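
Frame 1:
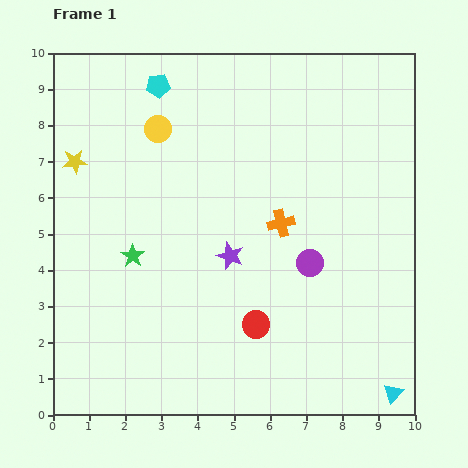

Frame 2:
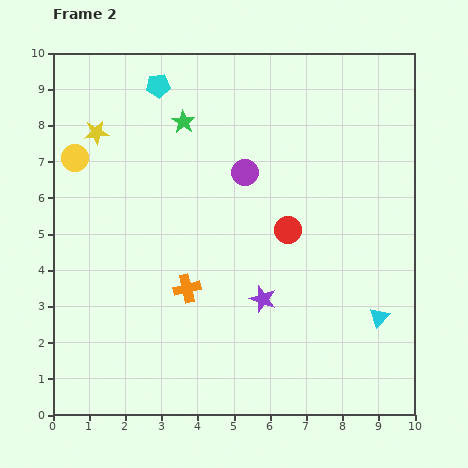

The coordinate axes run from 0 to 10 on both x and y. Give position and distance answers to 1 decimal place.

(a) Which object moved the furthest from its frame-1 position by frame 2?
the green star

(moved 4.0; next 3.2)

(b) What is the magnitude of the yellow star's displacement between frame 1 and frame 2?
1.0

The yellow star moved from (0.6, 7.0) to (1.2, 7.8), a distance of √(0.6² + 0.8²) ≈ 1.0.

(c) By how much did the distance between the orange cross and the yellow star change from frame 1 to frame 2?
-0.9

Distance in frame 1: 5.9. Distance in frame 2: 5.0.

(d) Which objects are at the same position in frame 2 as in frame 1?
the cyan pentagon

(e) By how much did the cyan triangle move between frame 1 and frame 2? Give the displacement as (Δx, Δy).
(-0.4, 2.1)

The cyan triangle was at (9.4, 0.6) in frame 1 and (9.0, 2.7) in frame 2.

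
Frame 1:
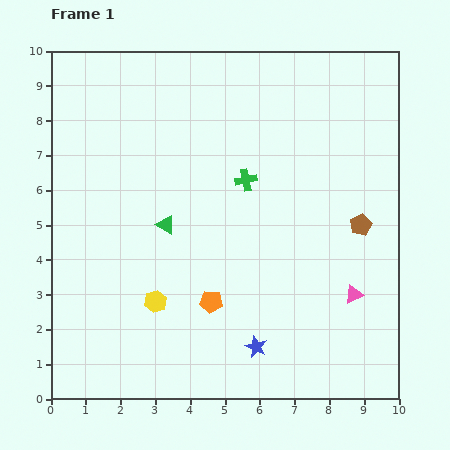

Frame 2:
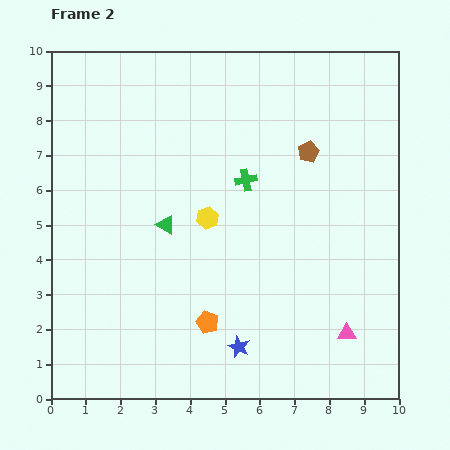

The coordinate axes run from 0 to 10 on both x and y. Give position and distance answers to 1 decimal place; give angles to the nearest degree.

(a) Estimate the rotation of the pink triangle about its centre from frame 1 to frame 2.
24° clockwise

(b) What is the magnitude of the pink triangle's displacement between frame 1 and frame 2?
1.1

The pink triangle moved from (8.7, 3.0) to (8.5, 1.9), a distance of √(0.2² + 1.1²) ≈ 1.1.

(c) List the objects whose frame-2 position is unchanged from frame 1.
the green cross, the green triangle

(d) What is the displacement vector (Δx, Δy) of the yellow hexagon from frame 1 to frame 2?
(1.5, 2.4)

The yellow hexagon was at (3.0, 2.8) in frame 1 and (4.5, 5.2) in frame 2.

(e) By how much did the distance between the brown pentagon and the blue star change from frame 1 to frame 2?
+1.3

Distance in frame 1: 4.6. Distance in frame 2: 5.9.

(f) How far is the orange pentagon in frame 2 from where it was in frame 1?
0.6

The orange pentagon moved from (4.6, 2.8) to (4.5, 2.2), a distance of √(0.1² + 0.6²) ≈ 0.6.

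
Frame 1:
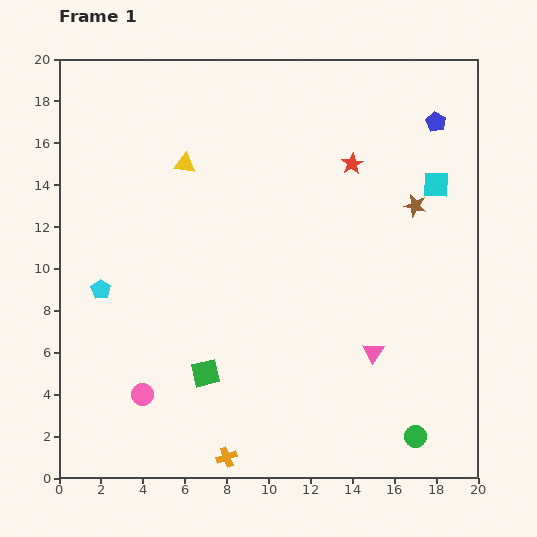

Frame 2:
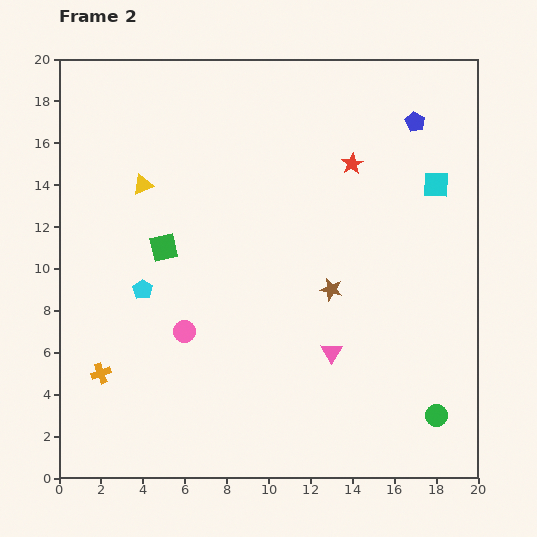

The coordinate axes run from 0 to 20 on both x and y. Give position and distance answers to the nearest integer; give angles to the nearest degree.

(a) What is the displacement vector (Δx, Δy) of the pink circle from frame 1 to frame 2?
(2, 3)

The pink circle was at (4, 4) in frame 1 and (6, 7) in frame 2.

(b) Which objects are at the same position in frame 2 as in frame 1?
the cyan square, the red star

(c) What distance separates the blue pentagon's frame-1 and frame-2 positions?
1

The blue pentagon moved from (18, 17) to (17, 17), a distance of √(1² + 0²) ≈ 1.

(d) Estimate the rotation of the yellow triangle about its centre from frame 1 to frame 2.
29° counter-clockwise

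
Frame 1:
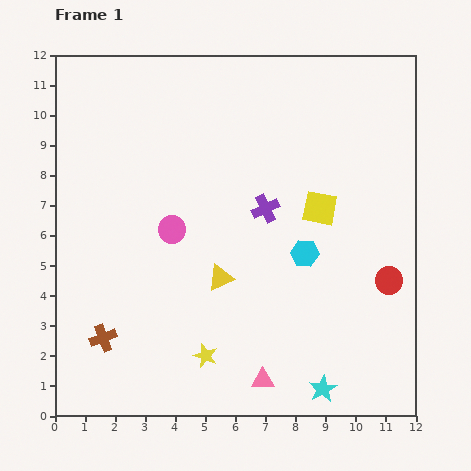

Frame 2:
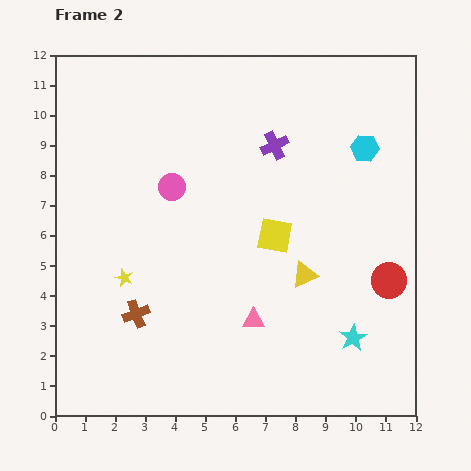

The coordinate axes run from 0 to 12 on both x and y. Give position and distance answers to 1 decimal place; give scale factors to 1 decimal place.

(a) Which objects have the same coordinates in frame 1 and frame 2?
the red circle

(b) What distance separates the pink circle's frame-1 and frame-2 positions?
1.4

The pink circle moved from (3.9, 6.2) to (3.9, 7.6), a distance of √(0.0² + 1.4²) ≈ 1.4.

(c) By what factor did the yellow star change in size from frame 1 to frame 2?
0.7×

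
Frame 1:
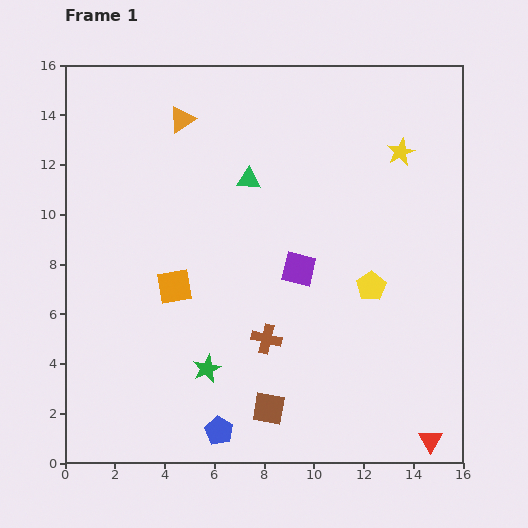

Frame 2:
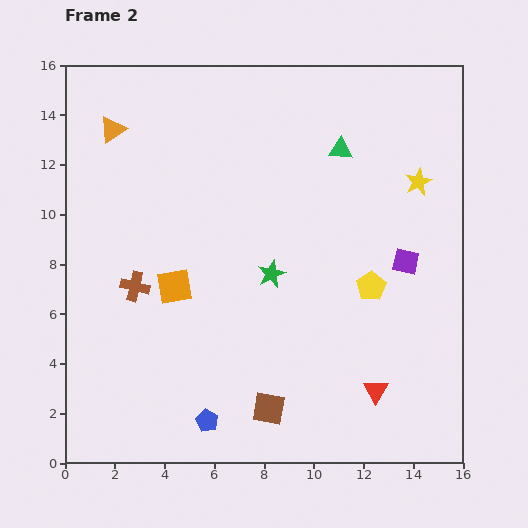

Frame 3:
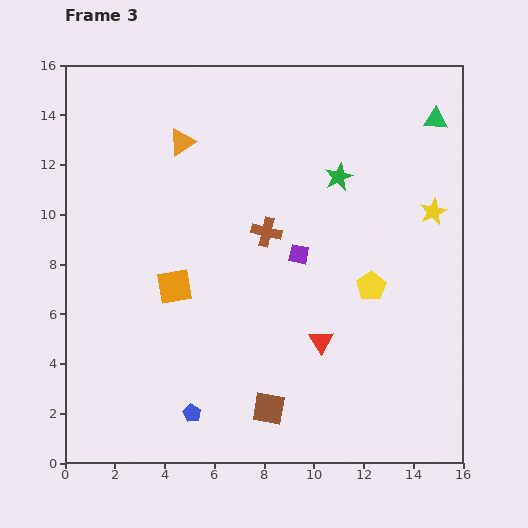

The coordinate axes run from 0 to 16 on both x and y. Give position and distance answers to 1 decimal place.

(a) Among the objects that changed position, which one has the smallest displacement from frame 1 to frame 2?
the blue pentagon

(moved 0.6)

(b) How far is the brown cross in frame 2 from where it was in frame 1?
5.7

The brown cross moved from (8.1, 5.0) to (2.8, 7.1), a distance of √(5.3² + 2.1²) ≈ 5.7.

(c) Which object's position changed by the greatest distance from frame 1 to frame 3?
the green star

(moved 9.3; next 7.9)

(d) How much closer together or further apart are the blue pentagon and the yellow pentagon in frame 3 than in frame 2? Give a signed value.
+0.3

Distance in frame 2: 8.5. Distance in frame 3: 8.8.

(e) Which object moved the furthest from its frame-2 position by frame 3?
the brown cross

(moved 5.7; next 4.7)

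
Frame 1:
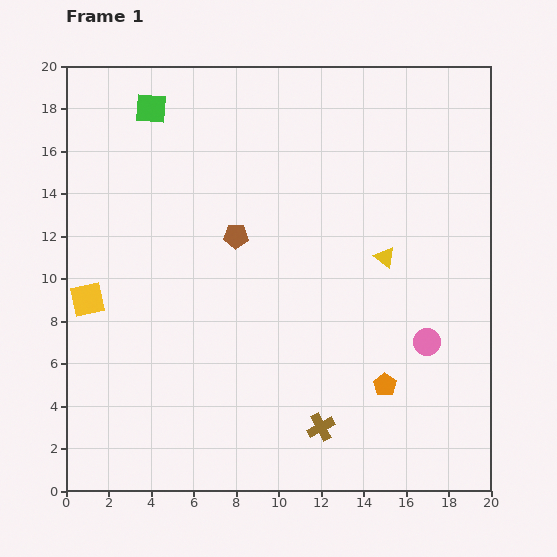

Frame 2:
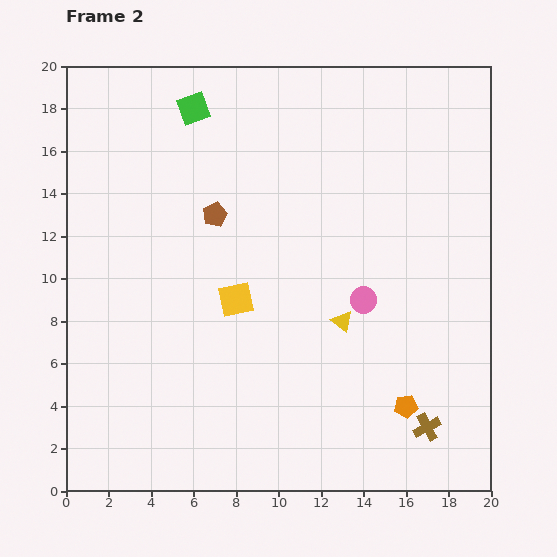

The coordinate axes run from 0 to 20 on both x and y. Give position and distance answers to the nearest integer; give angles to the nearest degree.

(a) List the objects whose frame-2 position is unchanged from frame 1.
none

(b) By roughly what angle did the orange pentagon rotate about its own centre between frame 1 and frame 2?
30° clockwise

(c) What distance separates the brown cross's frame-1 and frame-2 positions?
5

The brown cross moved from (12, 3) to (17, 3), a distance of √(5² + 0²) ≈ 5.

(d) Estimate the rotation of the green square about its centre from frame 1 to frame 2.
24° counter-clockwise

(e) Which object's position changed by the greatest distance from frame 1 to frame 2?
the yellow square

(moved 7; next 5)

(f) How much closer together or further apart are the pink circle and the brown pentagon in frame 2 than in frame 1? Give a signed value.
-2

Distance in frame 1: 10. Distance in frame 2: 8.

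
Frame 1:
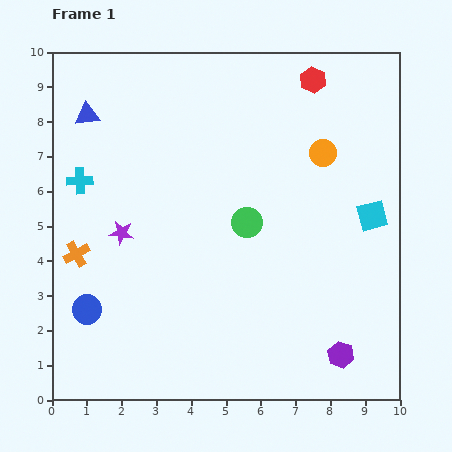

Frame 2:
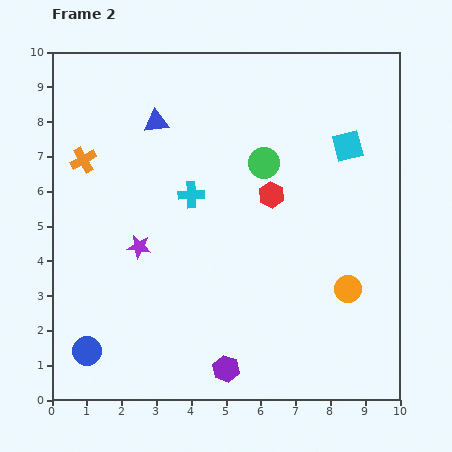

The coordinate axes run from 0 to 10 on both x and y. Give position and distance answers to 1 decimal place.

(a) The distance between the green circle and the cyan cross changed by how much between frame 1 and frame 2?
-2.6

Distance in frame 1: 4.9. Distance in frame 2: 2.3.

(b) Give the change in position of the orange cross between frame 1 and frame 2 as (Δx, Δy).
(0.2, 2.7)

The orange cross was at (0.7, 4.2) in frame 1 and (0.9, 6.9) in frame 2.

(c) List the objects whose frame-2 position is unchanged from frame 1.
none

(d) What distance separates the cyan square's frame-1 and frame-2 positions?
2.1

The cyan square moved from (9.2, 5.3) to (8.5, 7.3), a distance of √(0.7² + 2.0²) ≈ 2.1.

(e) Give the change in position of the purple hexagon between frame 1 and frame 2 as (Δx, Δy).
(-3.3, -0.4)

The purple hexagon was at (8.3, 1.3) in frame 1 and (5.0, 0.9) in frame 2.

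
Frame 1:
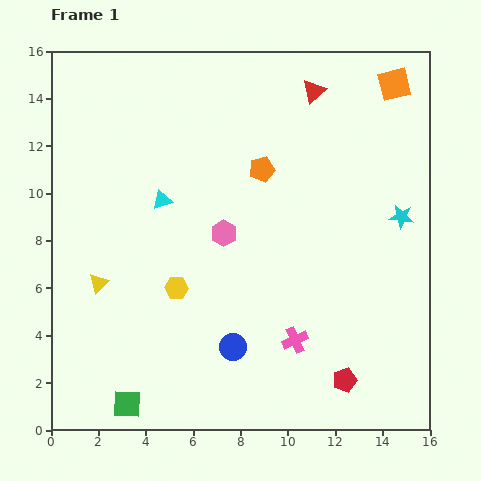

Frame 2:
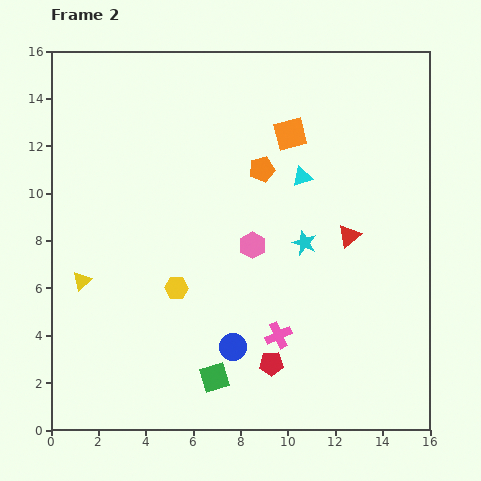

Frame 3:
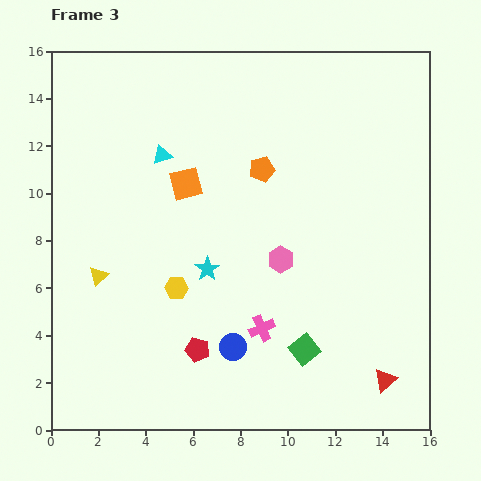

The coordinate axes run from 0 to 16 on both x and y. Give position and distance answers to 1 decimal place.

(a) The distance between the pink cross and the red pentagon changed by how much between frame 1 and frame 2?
-1.5

Distance in frame 1: 2.7. Distance in frame 2: 1.2.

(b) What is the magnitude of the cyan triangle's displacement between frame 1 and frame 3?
1.9

The cyan triangle moved from (4.7, 9.7) to (4.7, 11.6), a distance of √(0.0² + 1.9²) ≈ 1.9.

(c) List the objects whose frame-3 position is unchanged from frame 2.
the blue circle, the yellow hexagon, the orange pentagon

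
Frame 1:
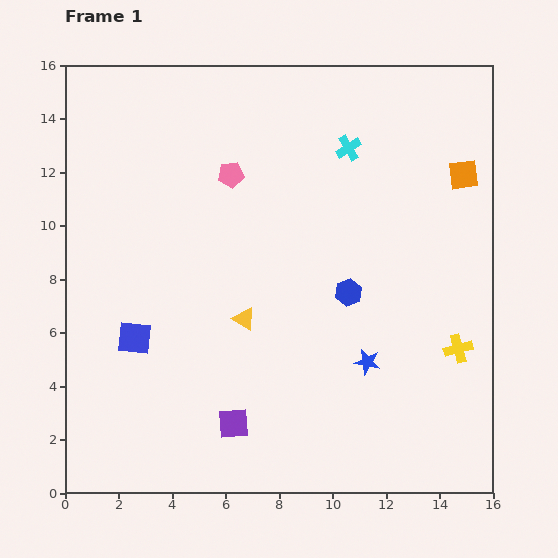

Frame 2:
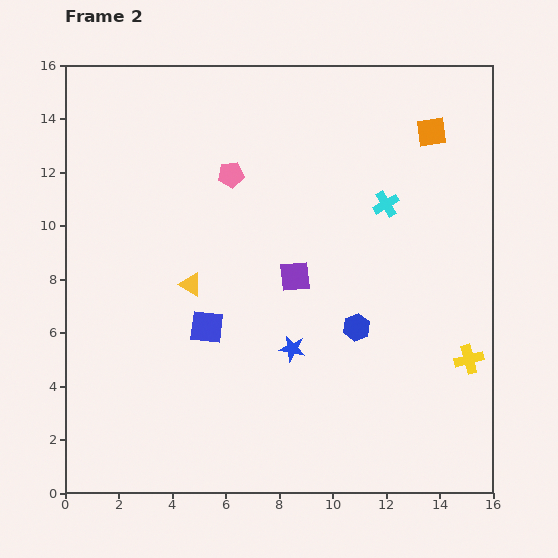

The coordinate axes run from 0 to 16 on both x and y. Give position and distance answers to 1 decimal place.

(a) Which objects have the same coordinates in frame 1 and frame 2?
the pink pentagon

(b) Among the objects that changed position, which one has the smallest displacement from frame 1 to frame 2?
the yellow cross

(moved 0.6)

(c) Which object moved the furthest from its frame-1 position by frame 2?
the purple square

(moved 6.0; next 2.8)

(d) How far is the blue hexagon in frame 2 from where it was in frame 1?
1.3

The blue hexagon moved from (10.6, 7.5) to (10.9, 6.2), a distance of √(0.3² + 1.3²) ≈ 1.3.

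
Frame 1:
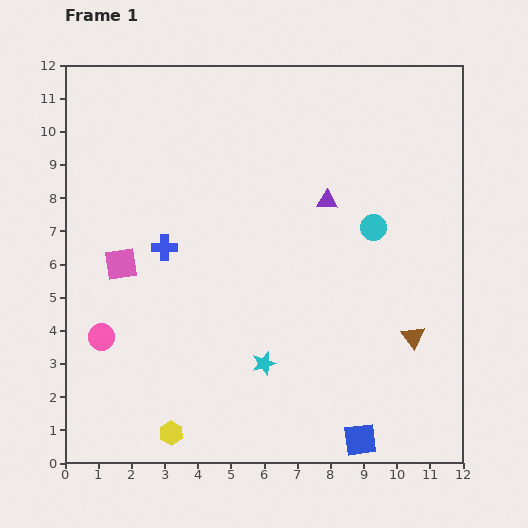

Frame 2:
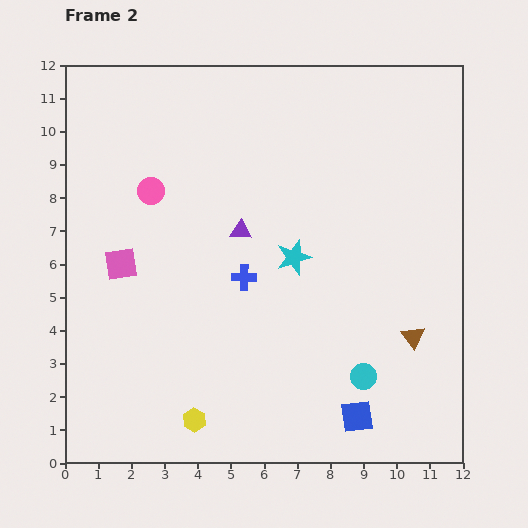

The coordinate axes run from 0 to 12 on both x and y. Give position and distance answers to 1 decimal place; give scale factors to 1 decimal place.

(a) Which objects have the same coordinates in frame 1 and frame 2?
the pink square, the brown triangle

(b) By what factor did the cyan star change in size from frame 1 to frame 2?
1.5×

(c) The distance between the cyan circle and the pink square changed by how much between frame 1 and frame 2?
+0.4

Distance in frame 1: 7.7. Distance in frame 2: 8.1.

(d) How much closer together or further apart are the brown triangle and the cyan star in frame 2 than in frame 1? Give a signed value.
-0.3

Distance in frame 1: 4.6. Distance in frame 2: 4.3.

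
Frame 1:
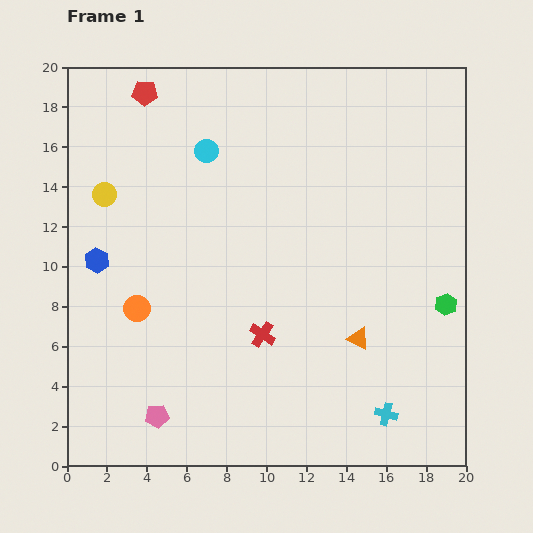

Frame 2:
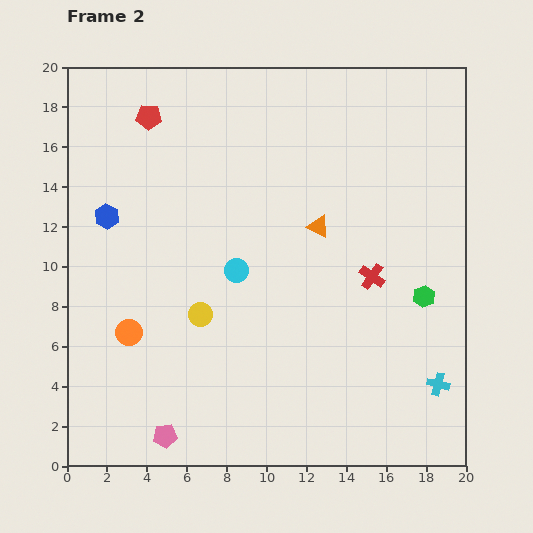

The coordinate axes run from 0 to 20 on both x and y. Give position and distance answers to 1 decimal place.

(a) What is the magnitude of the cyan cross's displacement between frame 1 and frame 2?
3.0

The cyan cross moved from (16.0, 2.6) to (18.6, 4.1), a distance of √(2.6² + 1.5²) ≈ 3.0.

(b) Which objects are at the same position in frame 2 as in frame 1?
none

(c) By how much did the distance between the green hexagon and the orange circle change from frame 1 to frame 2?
-0.6

Distance in frame 1: 15.5. Distance in frame 2: 14.9.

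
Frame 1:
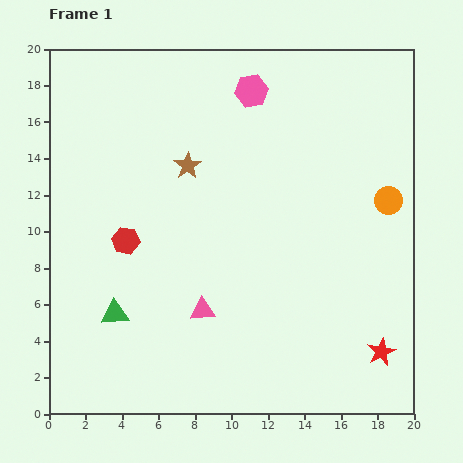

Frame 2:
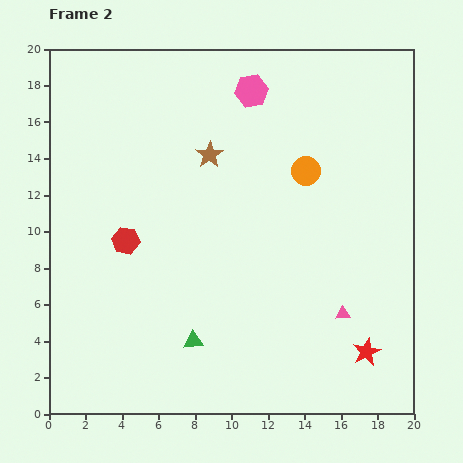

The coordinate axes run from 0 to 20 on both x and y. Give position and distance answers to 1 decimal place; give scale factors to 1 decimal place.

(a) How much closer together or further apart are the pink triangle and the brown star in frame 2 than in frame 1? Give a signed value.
+3.5

Distance in frame 1: 7.9. Distance in frame 2: 11.4.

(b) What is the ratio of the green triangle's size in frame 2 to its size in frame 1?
0.7×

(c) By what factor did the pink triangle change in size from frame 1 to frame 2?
0.6×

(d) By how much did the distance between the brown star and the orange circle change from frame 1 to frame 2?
-5.8

Distance in frame 1: 11.2. Distance in frame 2: 5.4.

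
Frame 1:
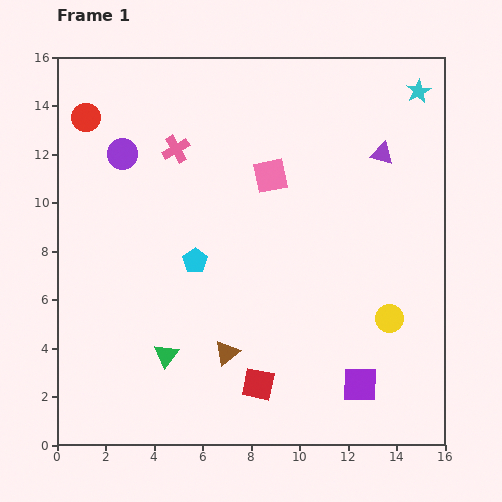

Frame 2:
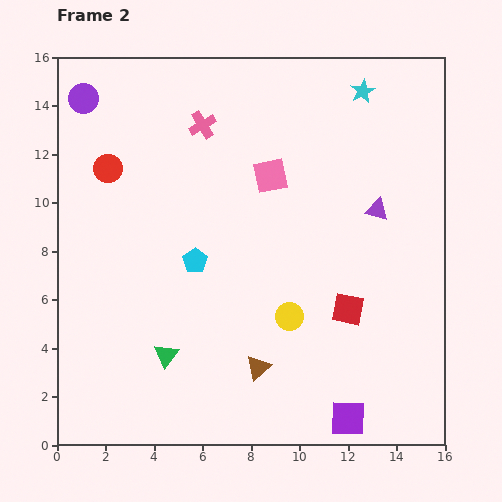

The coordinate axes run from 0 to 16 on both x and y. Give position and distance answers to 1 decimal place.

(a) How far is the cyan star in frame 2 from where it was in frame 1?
2.3

The cyan star moved from (14.9, 14.6) to (12.6, 14.6), a distance of √(2.3² + 0.0²) ≈ 2.3.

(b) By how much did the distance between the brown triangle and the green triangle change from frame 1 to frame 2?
+1.3

Distance in frame 1: 2.5. Distance in frame 2: 3.8.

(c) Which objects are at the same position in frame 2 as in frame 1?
the pink square, the cyan pentagon, the green triangle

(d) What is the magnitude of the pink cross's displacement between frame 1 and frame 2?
1.5

The pink cross moved from (4.9, 12.2) to (6.0, 13.2), a distance of √(1.1² + 1.0²) ≈ 1.5.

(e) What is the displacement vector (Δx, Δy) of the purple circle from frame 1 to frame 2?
(-1.6, 2.3)

The purple circle was at (2.7, 12.0) in frame 1 and (1.1, 14.3) in frame 2.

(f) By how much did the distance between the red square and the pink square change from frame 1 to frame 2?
-2.2

Distance in frame 1: 8.6. Distance in frame 2: 6.4.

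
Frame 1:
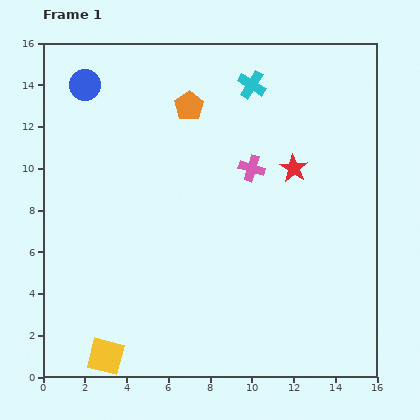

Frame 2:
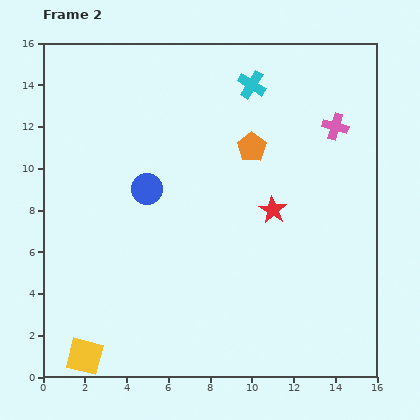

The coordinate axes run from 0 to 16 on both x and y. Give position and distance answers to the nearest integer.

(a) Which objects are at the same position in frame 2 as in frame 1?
the cyan cross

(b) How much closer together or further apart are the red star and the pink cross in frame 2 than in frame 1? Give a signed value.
+3

Distance in frame 1: 2. Distance in frame 2: 5.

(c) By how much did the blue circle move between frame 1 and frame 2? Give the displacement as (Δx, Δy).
(3, -5)

The blue circle was at (2, 14) in frame 1 and (5, 9) in frame 2.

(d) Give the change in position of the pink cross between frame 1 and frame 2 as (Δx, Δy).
(4, 2)

The pink cross was at (10, 10) in frame 1 and (14, 12) in frame 2.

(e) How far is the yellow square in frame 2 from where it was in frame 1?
1

The yellow square moved from (3, 1) to (2, 1), a distance of √(1² + 0²) ≈ 1.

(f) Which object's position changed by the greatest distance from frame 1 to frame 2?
the blue circle

(moved 6; next 4)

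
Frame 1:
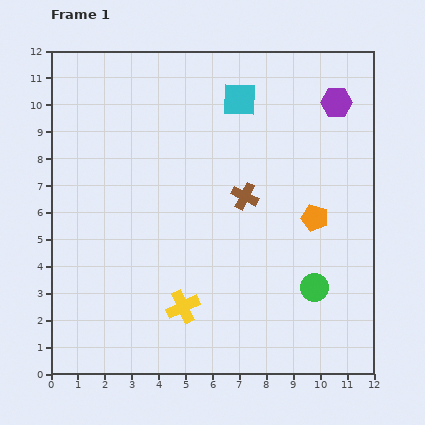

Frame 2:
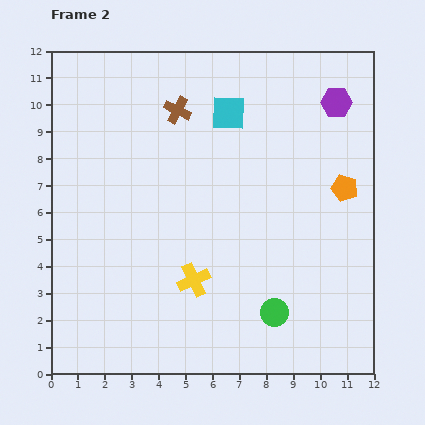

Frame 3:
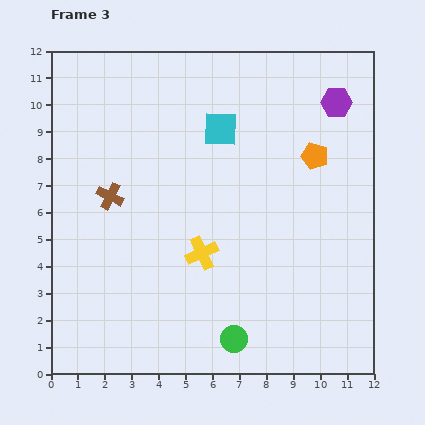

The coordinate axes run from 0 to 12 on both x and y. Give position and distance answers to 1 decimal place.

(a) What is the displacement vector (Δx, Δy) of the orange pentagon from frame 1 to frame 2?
(1.1, 1.1)

The orange pentagon was at (9.8, 5.8) in frame 1 and (10.9, 6.9) in frame 2.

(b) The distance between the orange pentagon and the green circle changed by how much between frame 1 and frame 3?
+4.8

Distance in frame 1: 2.6. Distance in frame 3: 7.4.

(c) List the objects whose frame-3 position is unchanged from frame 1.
the purple hexagon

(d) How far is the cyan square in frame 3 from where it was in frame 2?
0.7

The cyan square moved from (6.6, 9.7) to (6.3, 9.1), a distance of √(0.3² + 0.6²) ≈ 0.7.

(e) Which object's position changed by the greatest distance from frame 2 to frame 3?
the brown cross

(moved 4.1; next 1.8)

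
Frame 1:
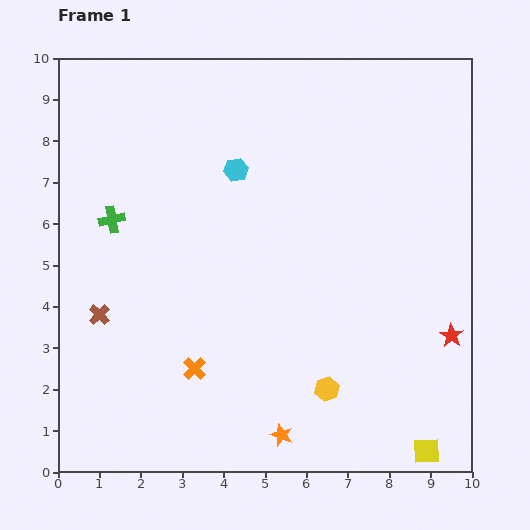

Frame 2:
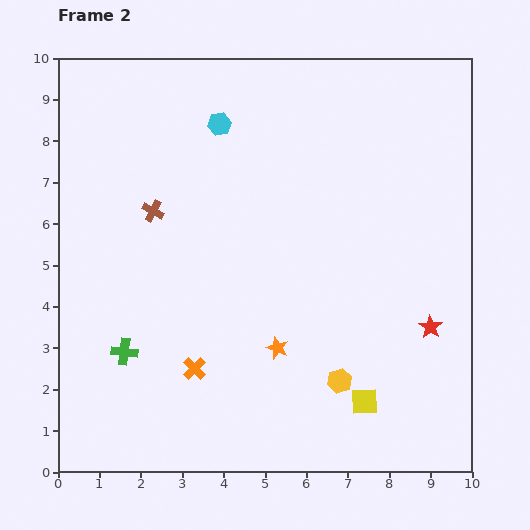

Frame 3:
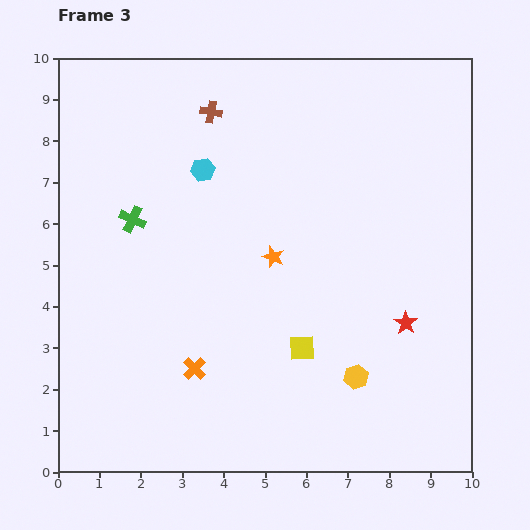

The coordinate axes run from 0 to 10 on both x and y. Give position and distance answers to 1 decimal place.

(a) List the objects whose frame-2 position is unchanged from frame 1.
the orange cross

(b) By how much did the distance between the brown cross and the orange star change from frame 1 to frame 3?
-1.5

Distance in frame 1: 5.3. Distance in frame 3: 3.8.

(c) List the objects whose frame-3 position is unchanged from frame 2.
the orange cross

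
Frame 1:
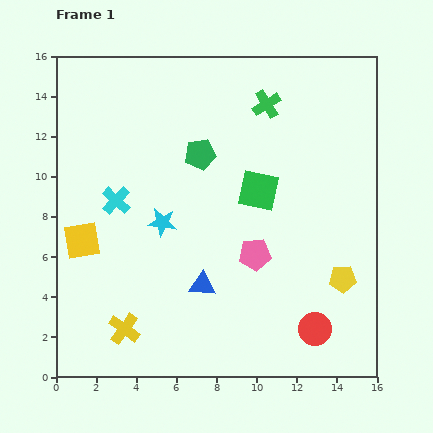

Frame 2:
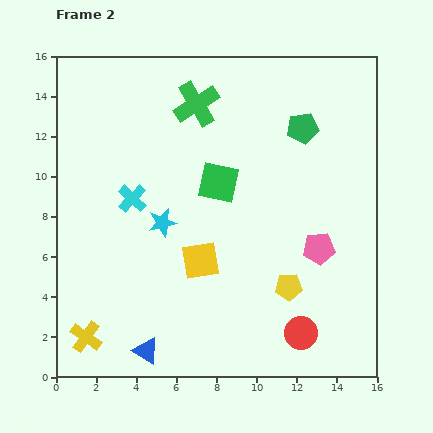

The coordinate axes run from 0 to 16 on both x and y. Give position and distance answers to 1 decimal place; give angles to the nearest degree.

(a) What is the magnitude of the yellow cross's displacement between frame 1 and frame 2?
1.9

The yellow cross moved from (3.4, 2.4) to (1.5, 2.0), a distance of √(1.9² + 0.4²) ≈ 1.9.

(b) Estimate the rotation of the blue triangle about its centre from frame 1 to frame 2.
28° clockwise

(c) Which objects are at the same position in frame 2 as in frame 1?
the cyan star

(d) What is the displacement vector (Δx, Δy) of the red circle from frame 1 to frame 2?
(-0.7, -0.2)

The red circle was at (12.9, 2.4) in frame 1 and (12.2, 2.2) in frame 2.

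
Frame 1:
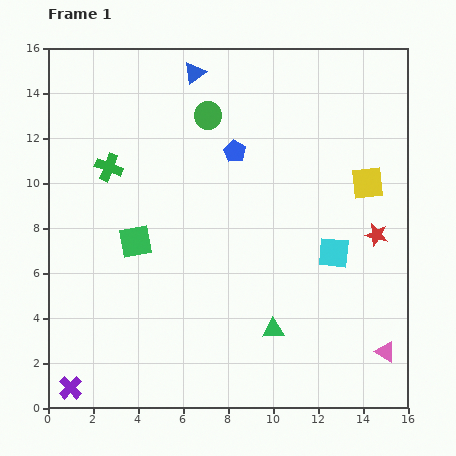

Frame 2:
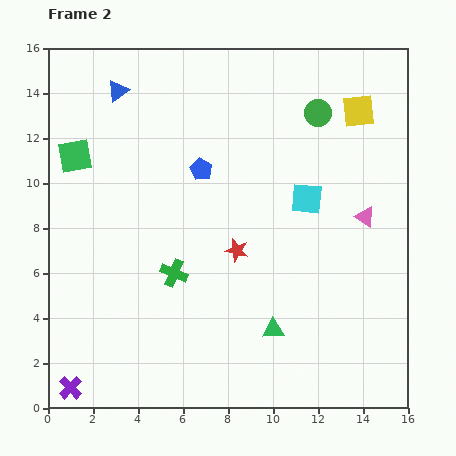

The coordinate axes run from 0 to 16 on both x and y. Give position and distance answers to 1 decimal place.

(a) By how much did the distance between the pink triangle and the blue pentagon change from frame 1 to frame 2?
-3.5

Distance in frame 1: 11.1. Distance in frame 2: 7.6.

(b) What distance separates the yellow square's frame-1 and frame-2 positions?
3.2

The yellow square moved from (14.2, 10.0) to (13.8, 13.2), a distance of √(0.4² + 3.2²) ≈ 3.2.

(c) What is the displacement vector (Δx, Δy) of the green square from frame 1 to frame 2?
(-2.7, 3.8)

The green square was at (3.9, 7.4) in frame 1 and (1.2, 11.2) in frame 2.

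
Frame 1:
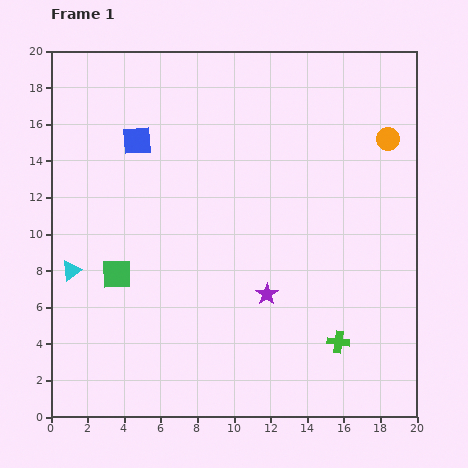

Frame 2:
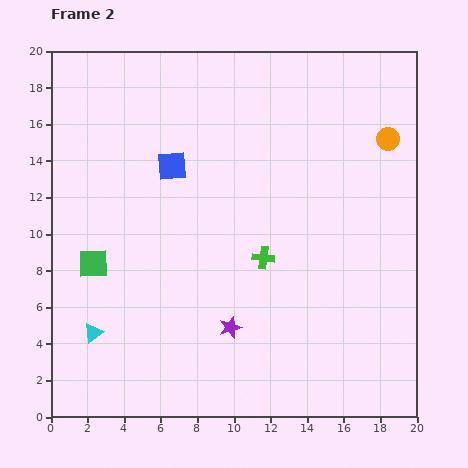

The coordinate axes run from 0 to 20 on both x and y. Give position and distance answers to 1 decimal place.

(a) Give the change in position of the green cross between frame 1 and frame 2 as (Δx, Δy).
(-4.1, 4.6)

The green cross was at (15.7, 4.1) in frame 1 and (11.6, 8.7) in frame 2.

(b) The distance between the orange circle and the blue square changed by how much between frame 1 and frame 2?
-1.8

Distance in frame 1: 13.7. Distance in frame 2: 11.9.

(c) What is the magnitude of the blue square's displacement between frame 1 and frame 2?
2.4

The blue square moved from (4.7, 15.1) to (6.6, 13.7), a distance of √(1.9² + 1.4²) ≈ 2.4.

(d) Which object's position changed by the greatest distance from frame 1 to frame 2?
the green cross

(moved 6.2; next 3.6)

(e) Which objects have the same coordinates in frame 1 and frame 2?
the orange circle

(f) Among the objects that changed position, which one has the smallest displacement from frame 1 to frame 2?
the green square

(moved 1.4)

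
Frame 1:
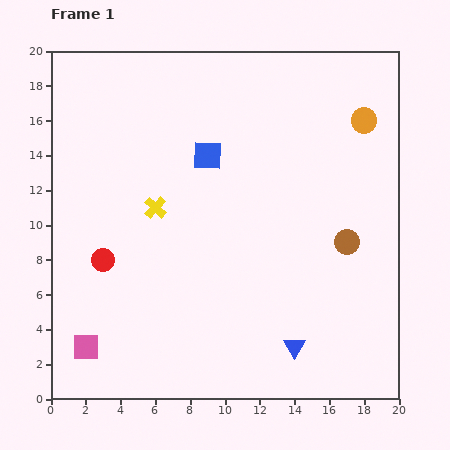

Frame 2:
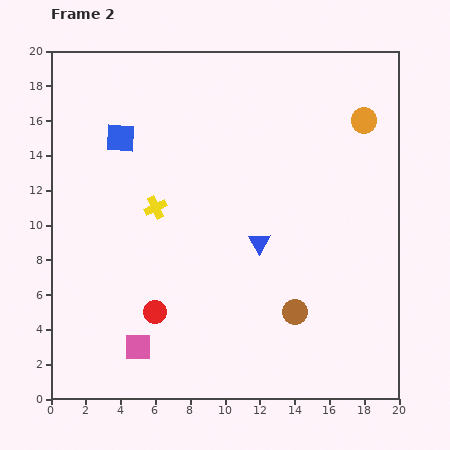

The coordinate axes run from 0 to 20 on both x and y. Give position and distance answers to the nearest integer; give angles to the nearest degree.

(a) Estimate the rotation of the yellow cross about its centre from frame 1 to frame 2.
22° clockwise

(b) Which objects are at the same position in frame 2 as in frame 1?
the orange circle, the yellow cross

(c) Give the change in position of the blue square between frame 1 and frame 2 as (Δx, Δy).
(-5, 1)

The blue square was at (9, 14) in frame 1 and (4, 15) in frame 2.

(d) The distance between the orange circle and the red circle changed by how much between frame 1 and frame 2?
-1

Distance in frame 1: 17. Distance in frame 2: 16.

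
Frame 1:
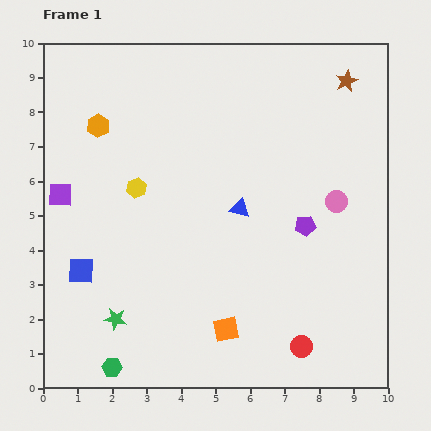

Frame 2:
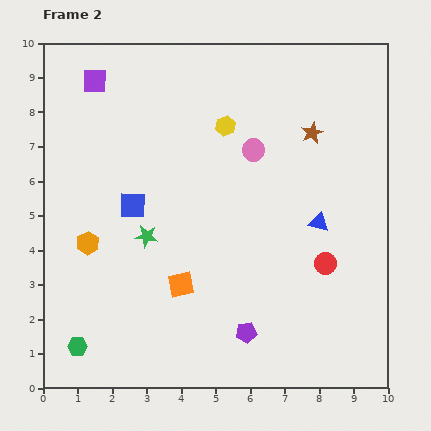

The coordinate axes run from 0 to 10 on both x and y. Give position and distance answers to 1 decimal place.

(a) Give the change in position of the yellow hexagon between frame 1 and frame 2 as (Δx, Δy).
(2.6, 1.8)

The yellow hexagon was at (2.7, 5.8) in frame 1 and (5.3, 7.6) in frame 2.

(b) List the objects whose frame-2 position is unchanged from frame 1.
none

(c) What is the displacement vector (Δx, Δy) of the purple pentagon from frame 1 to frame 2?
(-1.7, -3.1)

The purple pentagon was at (7.6, 4.7) in frame 1 and (5.9, 1.6) in frame 2.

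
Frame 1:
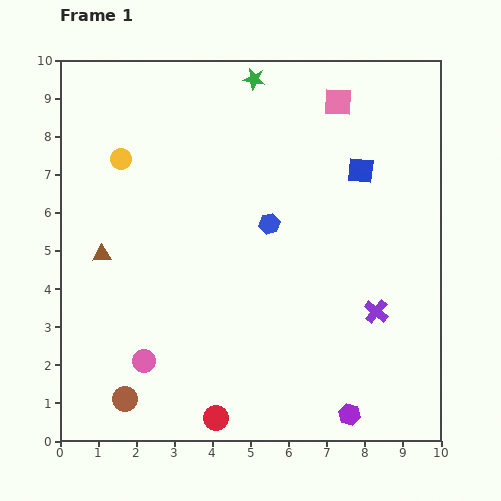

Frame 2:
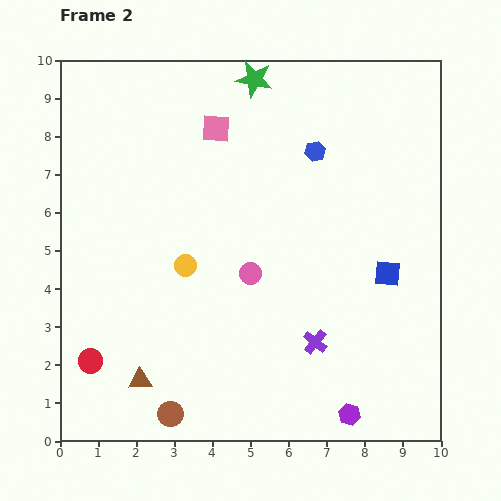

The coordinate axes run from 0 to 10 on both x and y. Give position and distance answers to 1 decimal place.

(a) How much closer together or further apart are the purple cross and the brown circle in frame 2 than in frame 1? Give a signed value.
-2.8

Distance in frame 1: 7.0. Distance in frame 2: 4.2.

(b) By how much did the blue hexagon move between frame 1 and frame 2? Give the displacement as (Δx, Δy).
(1.2, 1.9)

The blue hexagon was at (5.5, 5.7) in frame 1 and (6.7, 7.6) in frame 2.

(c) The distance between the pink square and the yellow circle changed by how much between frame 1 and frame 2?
-2.2

Distance in frame 1: 5.9. Distance in frame 2: 3.7.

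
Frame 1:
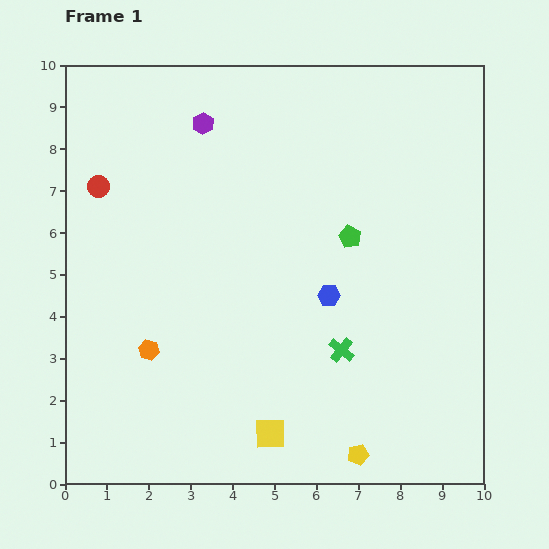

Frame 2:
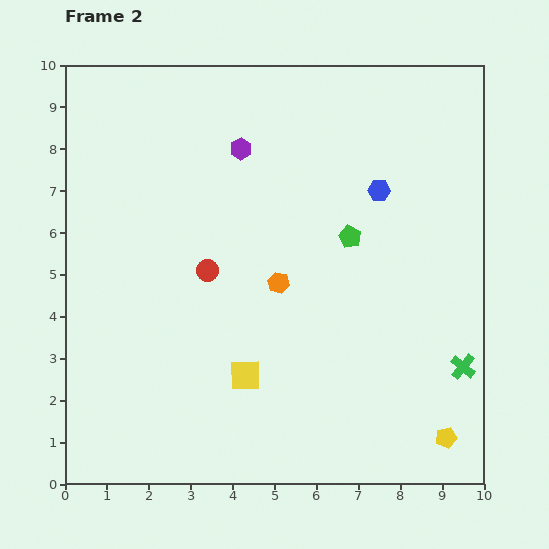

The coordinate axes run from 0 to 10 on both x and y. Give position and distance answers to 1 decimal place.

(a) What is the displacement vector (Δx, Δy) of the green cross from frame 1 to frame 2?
(2.9, -0.4)

The green cross was at (6.6, 3.2) in frame 1 and (9.5, 2.8) in frame 2.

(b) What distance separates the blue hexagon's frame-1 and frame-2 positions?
2.8

The blue hexagon moved from (6.3, 4.5) to (7.5, 7.0), a distance of √(1.2² + 2.5²) ≈ 2.8.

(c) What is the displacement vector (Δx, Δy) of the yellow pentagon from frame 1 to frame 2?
(2.1, 0.4)

The yellow pentagon was at (7.0, 0.7) in frame 1 and (9.1, 1.1) in frame 2.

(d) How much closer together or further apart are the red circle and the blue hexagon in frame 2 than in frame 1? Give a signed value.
-1.6

Distance in frame 1: 6.1. Distance in frame 2: 4.5.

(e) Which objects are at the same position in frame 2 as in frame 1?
the green pentagon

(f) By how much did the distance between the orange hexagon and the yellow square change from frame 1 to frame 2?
-1.2

Distance in frame 1: 3.5. Distance in frame 2: 2.3.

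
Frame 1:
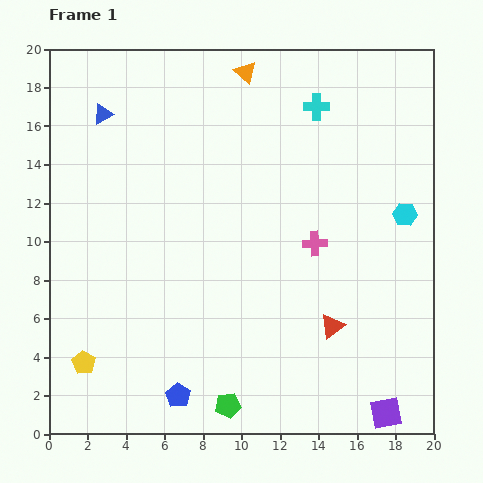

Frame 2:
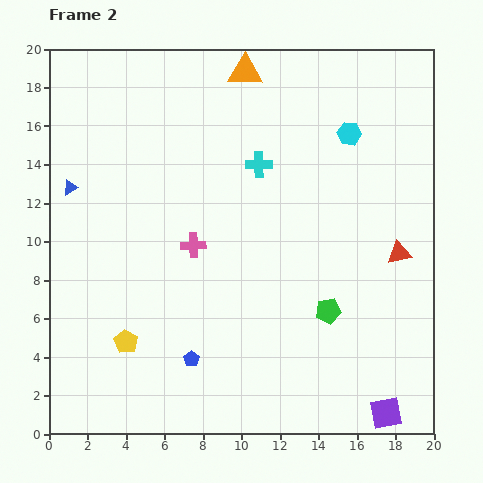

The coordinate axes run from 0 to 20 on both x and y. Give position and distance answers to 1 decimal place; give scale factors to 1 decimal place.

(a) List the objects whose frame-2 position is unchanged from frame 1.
the orange triangle, the purple square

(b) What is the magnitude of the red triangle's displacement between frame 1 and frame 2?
5.2

The red triangle moved from (14.7, 5.6) to (18.2, 9.4), a distance of √(3.5² + 3.8²) ≈ 5.2.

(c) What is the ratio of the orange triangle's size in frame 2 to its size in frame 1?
1.5×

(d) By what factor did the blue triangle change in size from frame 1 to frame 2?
0.7×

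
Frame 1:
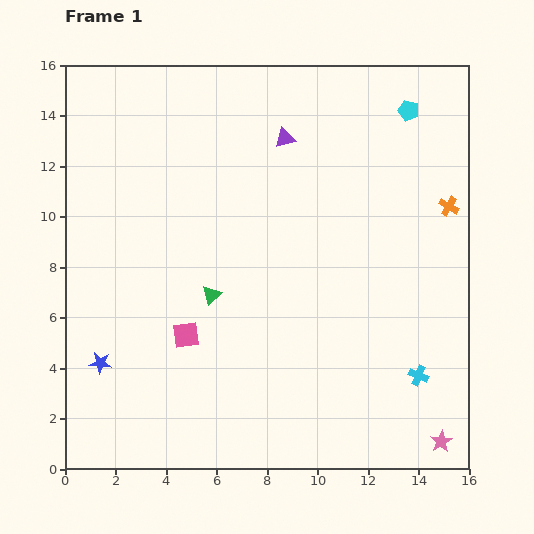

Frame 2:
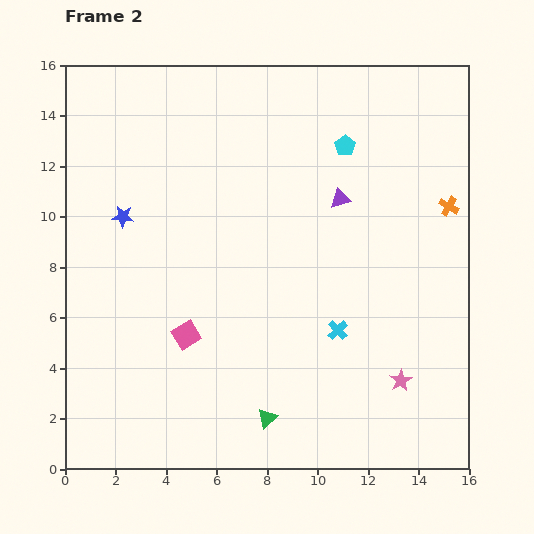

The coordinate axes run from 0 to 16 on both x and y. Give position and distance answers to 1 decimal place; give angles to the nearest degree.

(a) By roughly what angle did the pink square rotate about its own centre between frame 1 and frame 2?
22° counter-clockwise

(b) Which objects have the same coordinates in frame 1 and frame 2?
the orange cross, the pink square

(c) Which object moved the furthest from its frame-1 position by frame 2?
the blue star

(moved 5.9; next 5.4)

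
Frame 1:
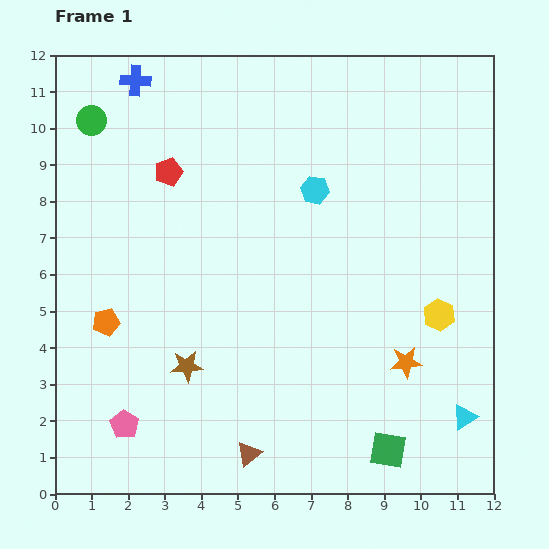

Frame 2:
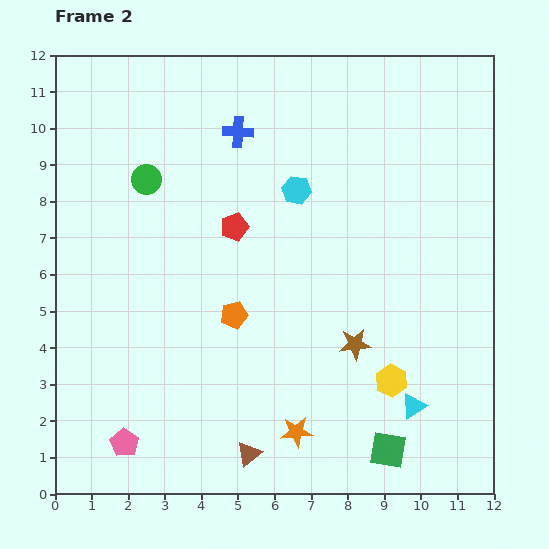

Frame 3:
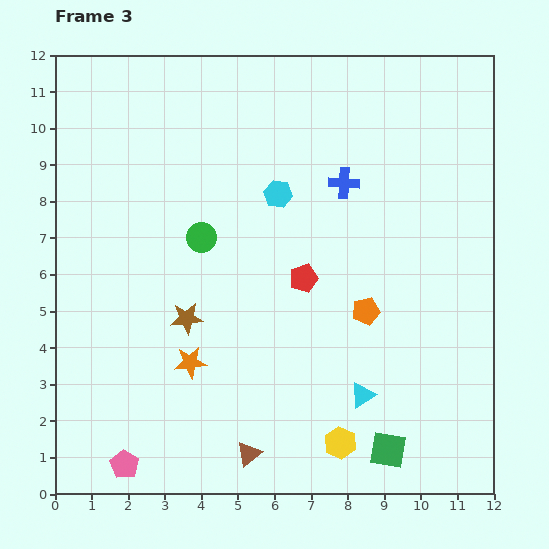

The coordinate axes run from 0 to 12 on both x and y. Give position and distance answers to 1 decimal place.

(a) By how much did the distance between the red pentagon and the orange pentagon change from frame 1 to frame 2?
-2.0

Distance in frame 1: 4.4. Distance in frame 2: 2.4.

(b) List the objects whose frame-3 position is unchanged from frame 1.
the green square, the brown triangle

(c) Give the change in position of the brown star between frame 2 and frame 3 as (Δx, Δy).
(-4.6, 0.7)

The brown star was at (8.2, 4.1) in frame 2 and (3.6, 4.8) in frame 3.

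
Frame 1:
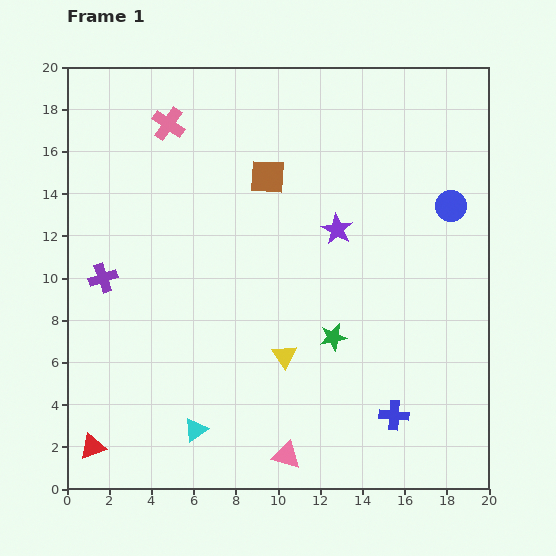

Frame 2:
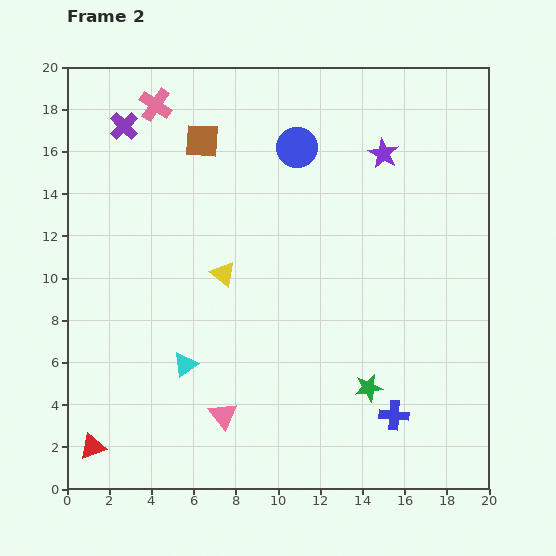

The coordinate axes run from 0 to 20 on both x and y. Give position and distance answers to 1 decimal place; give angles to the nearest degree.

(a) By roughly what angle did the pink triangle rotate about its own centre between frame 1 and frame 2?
38° clockwise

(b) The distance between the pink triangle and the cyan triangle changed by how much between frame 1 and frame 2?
-1.5

Distance in frame 1: 4.5. Distance in frame 2: 3.0.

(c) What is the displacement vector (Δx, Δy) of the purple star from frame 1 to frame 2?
(2.2, 3.6)

The purple star was at (12.8, 12.3) in frame 1 and (15.0, 15.9) in frame 2.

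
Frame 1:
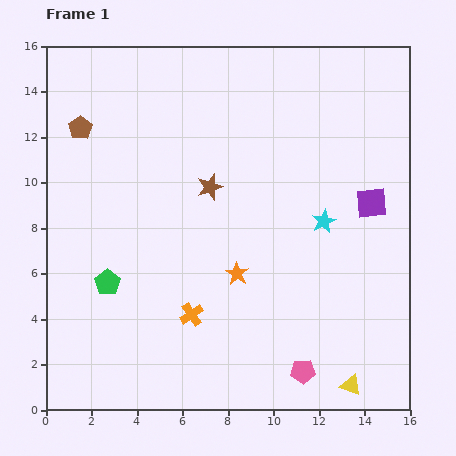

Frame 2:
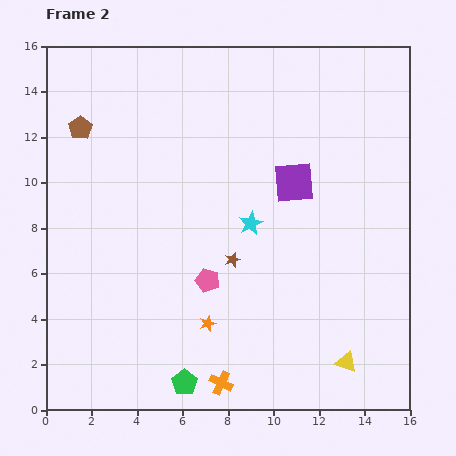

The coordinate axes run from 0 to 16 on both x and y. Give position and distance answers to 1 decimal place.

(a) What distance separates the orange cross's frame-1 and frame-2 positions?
3.3

The orange cross moved from (6.4, 4.2) to (7.7, 1.2), a distance of √(1.3² + 3.0²) ≈ 3.3.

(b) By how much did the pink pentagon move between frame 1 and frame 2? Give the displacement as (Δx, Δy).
(-4.2, 4.0)

The pink pentagon was at (11.3, 1.7) in frame 1 and (7.1, 5.7) in frame 2.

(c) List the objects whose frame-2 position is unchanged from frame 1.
the brown pentagon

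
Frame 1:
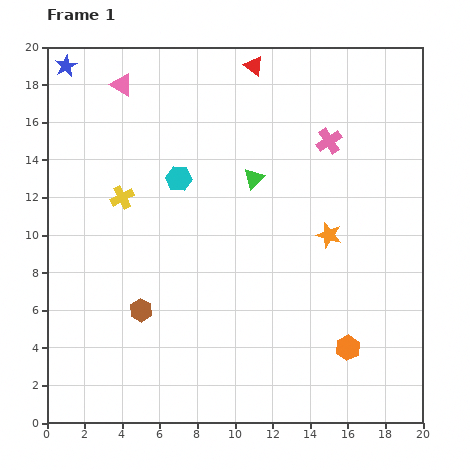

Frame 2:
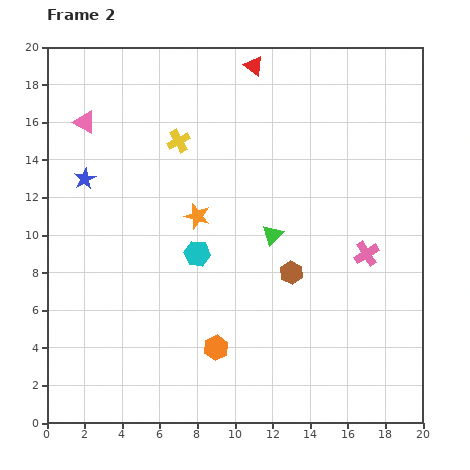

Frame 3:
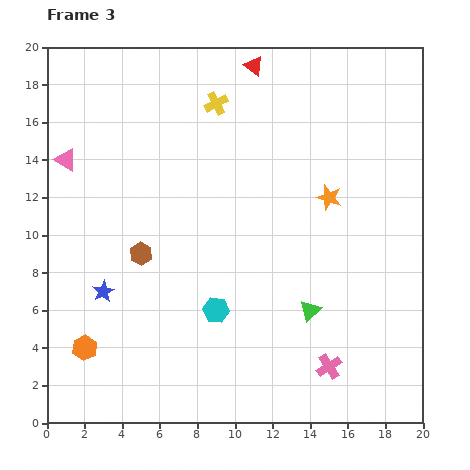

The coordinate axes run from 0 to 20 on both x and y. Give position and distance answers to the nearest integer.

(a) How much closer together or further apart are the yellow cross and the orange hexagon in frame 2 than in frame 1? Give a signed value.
-3

Distance in frame 1: 14. Distance in frame 2: 11.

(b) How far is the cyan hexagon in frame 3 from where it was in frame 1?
7

The cyan hexagon moved from (7, 13) to (9, 6), a distance of √(2² + 7²) ≈ 7.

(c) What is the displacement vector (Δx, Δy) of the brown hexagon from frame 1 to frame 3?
(0, 3)

The brown hexagon was at (5, 6) in frame 1 and (5, 9) in frame 3.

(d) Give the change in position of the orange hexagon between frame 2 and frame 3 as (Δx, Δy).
(-7, 0)

The orange hexagon was at (9, 4) in frame 2 and (2, 4) in frame 3.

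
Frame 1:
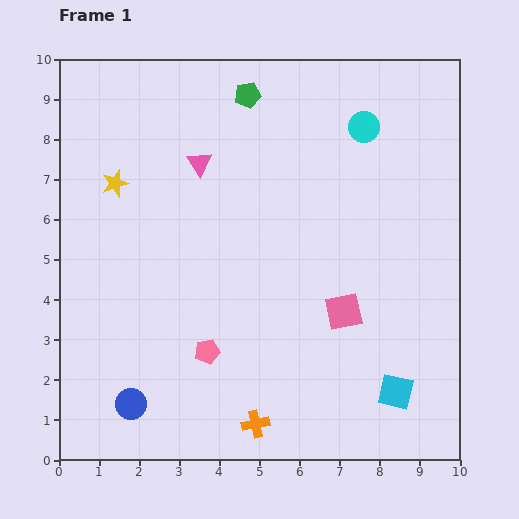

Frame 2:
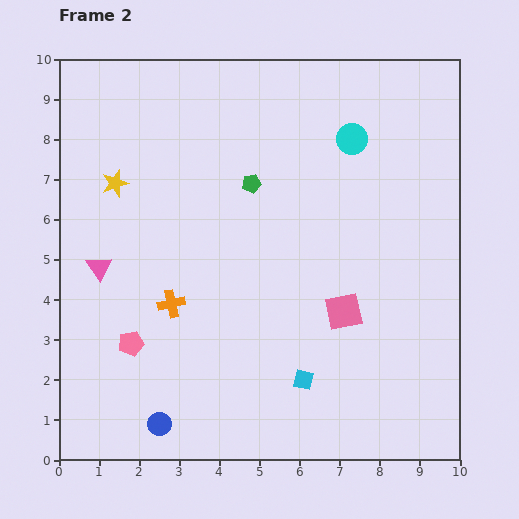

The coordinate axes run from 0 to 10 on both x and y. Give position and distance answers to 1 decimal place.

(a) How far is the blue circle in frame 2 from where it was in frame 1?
0.9

The blue circle moved from (1.8, 1.4) to (2.5, 0.9), a distance of √(0.7² + 0.5²) ≈ 0.9.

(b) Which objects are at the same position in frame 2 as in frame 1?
the pink square, the yellow star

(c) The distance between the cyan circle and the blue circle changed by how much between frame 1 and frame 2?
-0.4

Distance in frame 1: 9.0. Distance in frame 2: 8.6.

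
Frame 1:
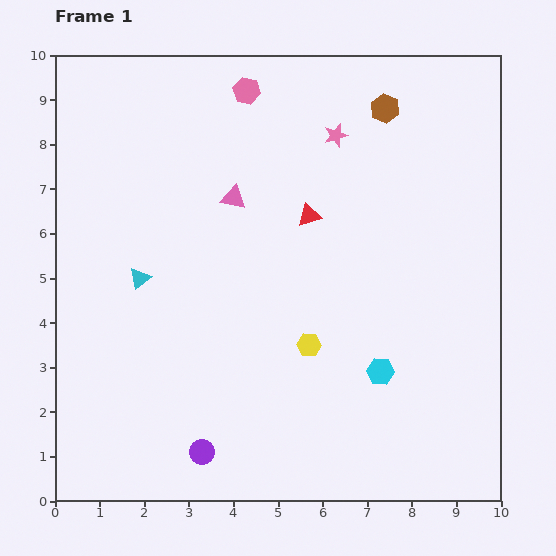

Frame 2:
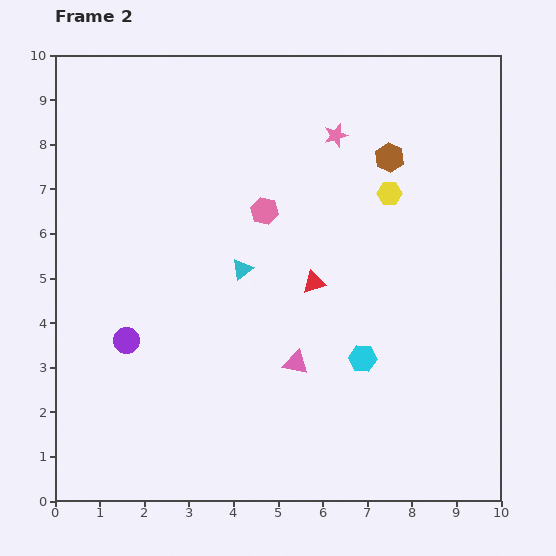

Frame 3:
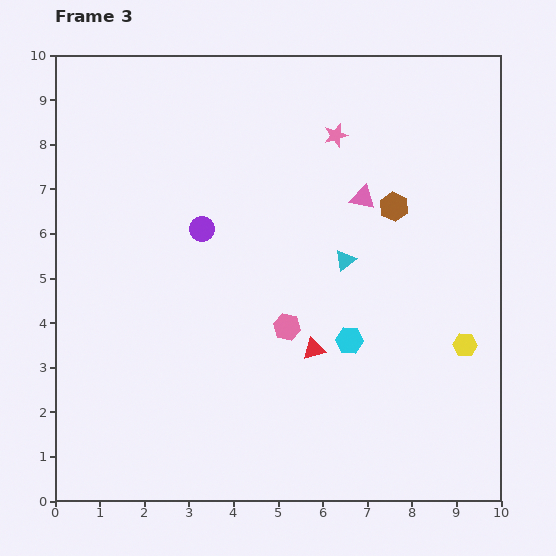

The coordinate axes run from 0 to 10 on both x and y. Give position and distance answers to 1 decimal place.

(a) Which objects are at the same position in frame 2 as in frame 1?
the pink star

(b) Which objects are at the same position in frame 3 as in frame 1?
the pink star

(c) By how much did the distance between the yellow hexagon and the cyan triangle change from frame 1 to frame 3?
-0.8

Distance in frame 1: 4.1. Distance in frame 3: 3.3.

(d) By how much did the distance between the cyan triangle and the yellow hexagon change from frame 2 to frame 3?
-0.4

Distance in frame 2: 3.7. Distance in frame 3: 3.3.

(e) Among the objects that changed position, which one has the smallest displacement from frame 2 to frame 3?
the cyan hexagon

(moved 0.5)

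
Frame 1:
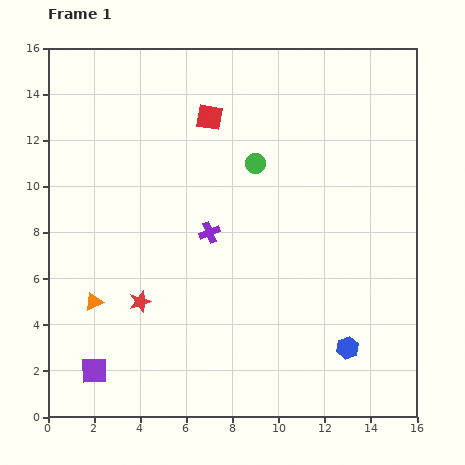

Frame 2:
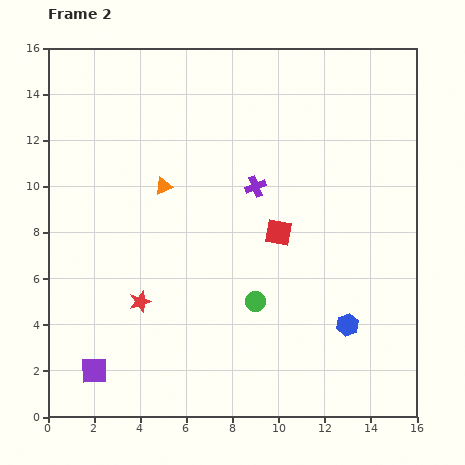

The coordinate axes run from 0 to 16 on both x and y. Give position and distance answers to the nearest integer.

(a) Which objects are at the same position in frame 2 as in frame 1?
the purple square, the red star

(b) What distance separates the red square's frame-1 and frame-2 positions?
6

The red square moved from (7, 13) to (10, 8), a distance of √(3² + 5²) ≈ 6.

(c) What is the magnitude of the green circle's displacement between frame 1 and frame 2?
6

The green circle moved from (9, 11) to (9, 5), a distance of √(0² + 6²) ≈ 6.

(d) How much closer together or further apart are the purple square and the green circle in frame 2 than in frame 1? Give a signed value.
-3

Distance in frame 1: 11. Distance in frame 2: 8.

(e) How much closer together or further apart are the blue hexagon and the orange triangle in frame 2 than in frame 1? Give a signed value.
-1

Distance in frame 1: 11. Distance in frame 2: 10.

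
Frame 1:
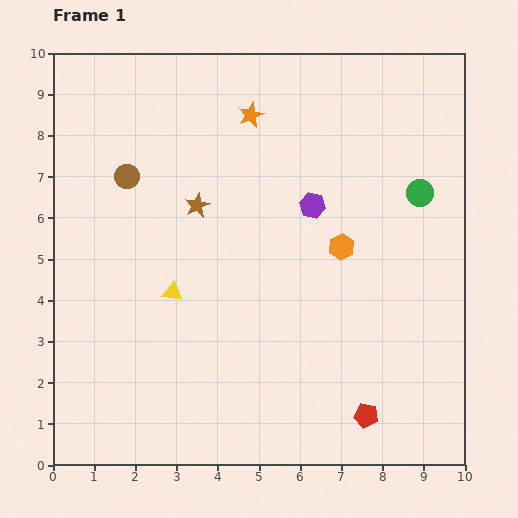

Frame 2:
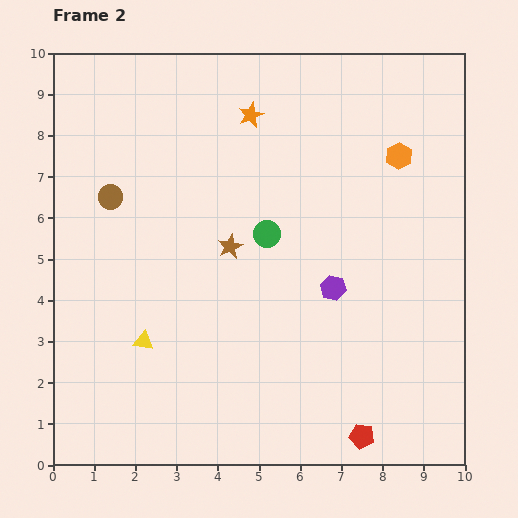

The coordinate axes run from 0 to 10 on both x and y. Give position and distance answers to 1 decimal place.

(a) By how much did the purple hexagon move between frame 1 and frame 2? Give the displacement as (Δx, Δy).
(0.5, -2.0)

The purple hexagon was at (6.3, 6.3) in frame 1 and (6.8, 4.3) in frame 2.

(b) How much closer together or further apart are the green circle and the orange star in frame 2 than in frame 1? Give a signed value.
-1.6

Distance in frame 1: 4.5. Distance in frame 2: 2.9.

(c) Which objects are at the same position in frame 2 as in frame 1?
the orange star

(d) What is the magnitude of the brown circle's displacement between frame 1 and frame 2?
0.6

The brown circle moved from (1.8, 7.0) to (1.4, 6.5), a distance of √(0.4² + 0.5²) ≈ 0.6.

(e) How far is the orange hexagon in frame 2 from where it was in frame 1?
2.6

The orange hexagon moved from (7.0, 5.3) to (8.4, 7.5), a distance of √(1.4² + 2.2²) ≈ 2.6.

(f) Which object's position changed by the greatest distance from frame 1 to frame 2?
the green circle

(moved 3.8; next 2.6)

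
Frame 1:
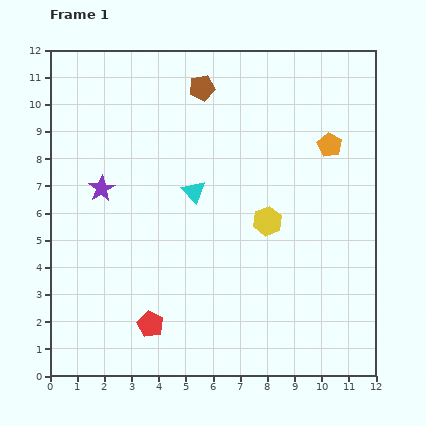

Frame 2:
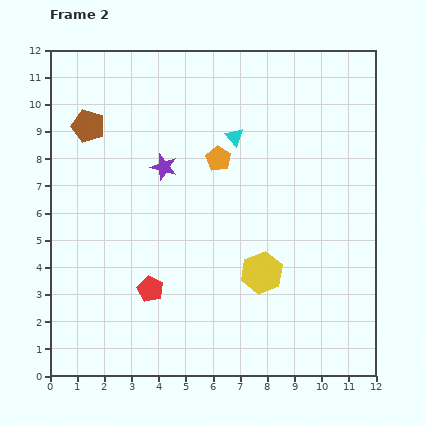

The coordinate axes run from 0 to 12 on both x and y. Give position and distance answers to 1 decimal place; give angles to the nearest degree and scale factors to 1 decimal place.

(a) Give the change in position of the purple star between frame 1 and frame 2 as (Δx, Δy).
(2.3, 0.8)

The purple star was at (1.9, 6.9) in frame 1 and (4.2, 7.7) in frame 2.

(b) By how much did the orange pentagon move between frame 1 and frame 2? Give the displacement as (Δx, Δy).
(-4.1, -0.5)

The orange pentagon was at (10.3, 8.5) in frame 1 and (6.2, 8.0) in frame 2.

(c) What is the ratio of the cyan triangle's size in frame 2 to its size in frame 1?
0.8×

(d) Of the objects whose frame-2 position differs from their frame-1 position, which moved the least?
the red pentagon

(moved 1.3)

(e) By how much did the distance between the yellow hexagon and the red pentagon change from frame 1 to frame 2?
-1.6

Distance in frame 1: 5.7. Distance in frame 2: 4.1.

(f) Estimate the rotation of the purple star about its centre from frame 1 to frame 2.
25° counter-clockwise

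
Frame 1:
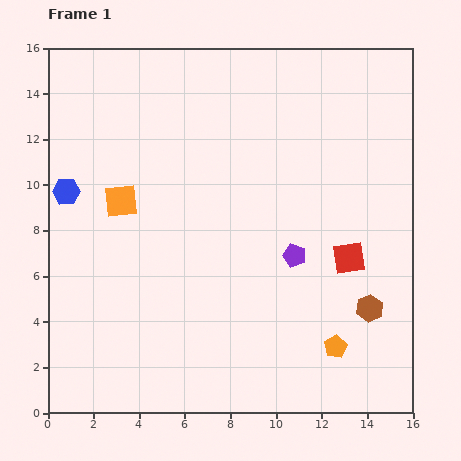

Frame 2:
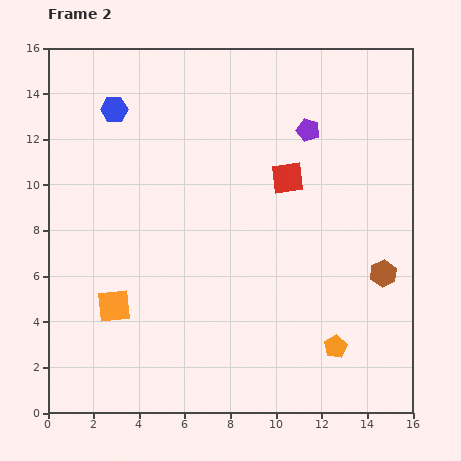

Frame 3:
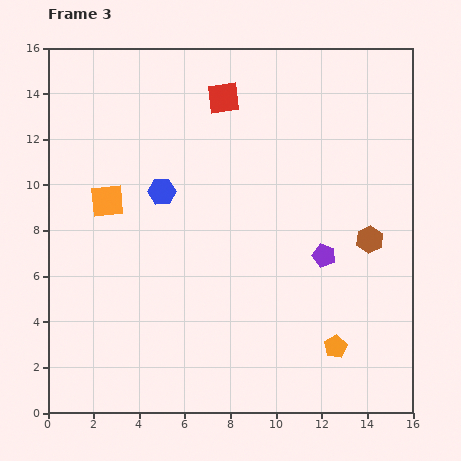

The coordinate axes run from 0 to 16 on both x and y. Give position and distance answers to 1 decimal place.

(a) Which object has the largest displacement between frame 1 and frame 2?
the purple pentagon

(moved 5.5; next 4.6)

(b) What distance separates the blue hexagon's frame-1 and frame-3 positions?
4.2

The blue hexagon moved from (0.8, 9.7) to (5.0, 9.7), a distance of √(4.2² + 0.0²) ≈ 4.2.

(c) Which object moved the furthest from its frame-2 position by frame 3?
the purple pentagon

(moved 5.5; next 4.6)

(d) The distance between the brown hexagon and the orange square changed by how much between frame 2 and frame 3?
-0.3

Distance in frame 2: 11.9. Distance in frame 3: 11.6.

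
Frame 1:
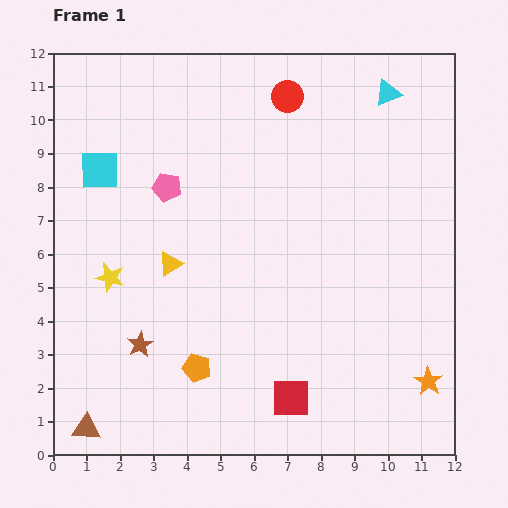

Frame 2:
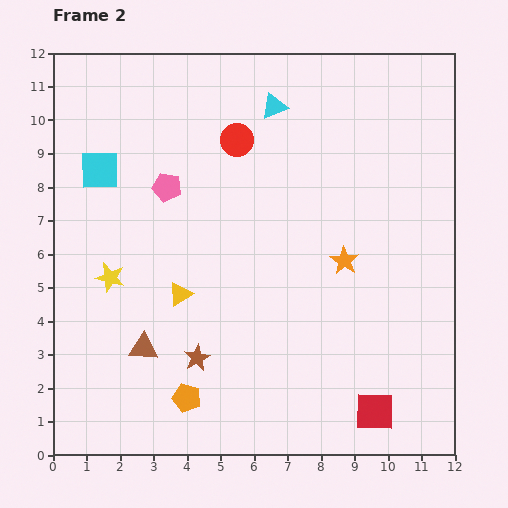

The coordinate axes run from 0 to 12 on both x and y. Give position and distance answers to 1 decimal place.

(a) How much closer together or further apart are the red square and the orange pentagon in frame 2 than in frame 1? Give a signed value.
+2.7

Distance in frame 1: 2.9. Distance in frame 2: 5.6.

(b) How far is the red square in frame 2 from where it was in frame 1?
2.5

The red square moved from (7.1, 1.7) to (9.6, 1.3), a distance of √(2.5² + 0.4²) ≈ 2.5.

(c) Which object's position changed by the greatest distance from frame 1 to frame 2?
the orange star

(moved 4.4; next 3.4)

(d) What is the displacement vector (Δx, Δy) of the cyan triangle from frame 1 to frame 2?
(-3.4, -0.4)

The cyan triangle was at (10.0, 10.8) in frame 1 and (6.6, 10.4) in frame 2.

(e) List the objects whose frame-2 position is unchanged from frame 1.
the yellow star, the cyan square, the pink pentagon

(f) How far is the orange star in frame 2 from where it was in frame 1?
4.4

The orange star moved from (11.2, 2.2) to (8.7, 5.8), a distance of √(2.5² + 3.6²) ≈ 4.4.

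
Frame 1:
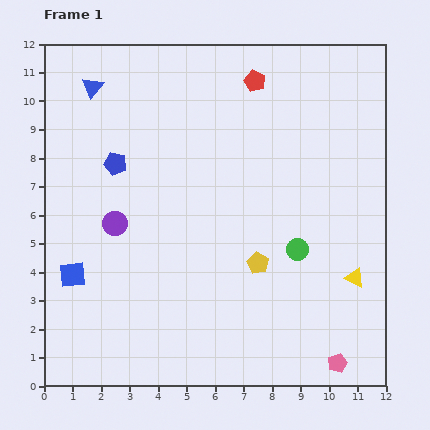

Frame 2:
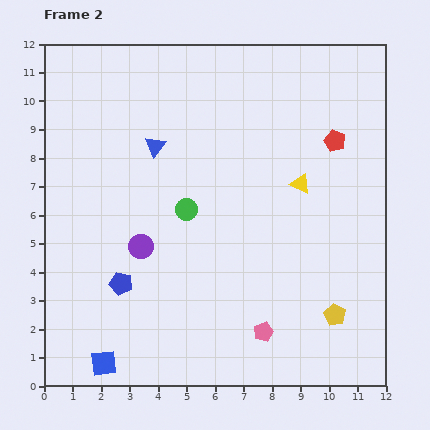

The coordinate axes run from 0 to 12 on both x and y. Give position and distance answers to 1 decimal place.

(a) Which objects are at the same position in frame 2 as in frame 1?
none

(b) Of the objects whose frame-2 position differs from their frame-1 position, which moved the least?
the purple circle

(moved 1.2)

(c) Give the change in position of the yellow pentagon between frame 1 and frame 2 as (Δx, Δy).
(2.7, -1.8)

The yellow pentagon was at (7.5, 4.3) in frame 1 and (10.2, 2.5) in frame 2.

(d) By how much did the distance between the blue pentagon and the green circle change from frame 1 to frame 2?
-3.6

Distance in frame 1: 7.1. Distance in frame 2: 3.5.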